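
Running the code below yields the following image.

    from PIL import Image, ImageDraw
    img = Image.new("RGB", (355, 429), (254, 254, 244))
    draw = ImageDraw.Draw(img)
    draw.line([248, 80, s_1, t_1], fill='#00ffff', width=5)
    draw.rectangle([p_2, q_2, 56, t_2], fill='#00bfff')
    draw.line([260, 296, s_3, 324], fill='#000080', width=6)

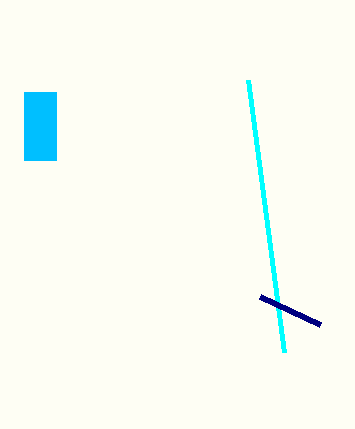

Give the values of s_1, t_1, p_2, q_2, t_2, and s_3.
s_1 = 284
t_1 = 352
p_2 = 24
q_2 = 92
t_2 = 160
s_3 = 320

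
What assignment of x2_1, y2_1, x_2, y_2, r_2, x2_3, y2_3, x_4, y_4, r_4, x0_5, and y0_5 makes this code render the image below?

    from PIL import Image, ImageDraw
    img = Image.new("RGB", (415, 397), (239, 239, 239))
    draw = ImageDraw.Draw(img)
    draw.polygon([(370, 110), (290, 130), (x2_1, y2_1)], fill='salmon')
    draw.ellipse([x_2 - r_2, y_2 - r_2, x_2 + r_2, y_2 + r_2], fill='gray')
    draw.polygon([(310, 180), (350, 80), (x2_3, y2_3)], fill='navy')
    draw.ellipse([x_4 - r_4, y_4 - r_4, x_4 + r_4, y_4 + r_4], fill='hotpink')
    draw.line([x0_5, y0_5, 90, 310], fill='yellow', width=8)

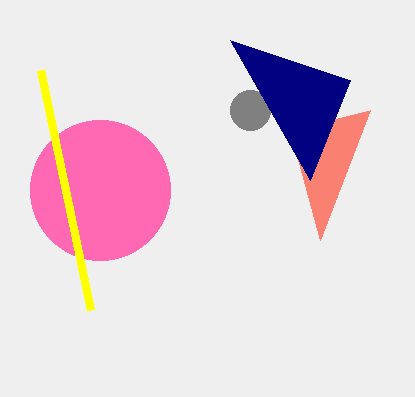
x2_1 = 320; y2_1 = 240; x_2 = 250; y_2 = 110; r_2 = 20; x2_3 = 230; y2_3 = 40; x_4 = 100; y_4 = 190; r_4 = 70; x0_5 = 40; y0_5 = 70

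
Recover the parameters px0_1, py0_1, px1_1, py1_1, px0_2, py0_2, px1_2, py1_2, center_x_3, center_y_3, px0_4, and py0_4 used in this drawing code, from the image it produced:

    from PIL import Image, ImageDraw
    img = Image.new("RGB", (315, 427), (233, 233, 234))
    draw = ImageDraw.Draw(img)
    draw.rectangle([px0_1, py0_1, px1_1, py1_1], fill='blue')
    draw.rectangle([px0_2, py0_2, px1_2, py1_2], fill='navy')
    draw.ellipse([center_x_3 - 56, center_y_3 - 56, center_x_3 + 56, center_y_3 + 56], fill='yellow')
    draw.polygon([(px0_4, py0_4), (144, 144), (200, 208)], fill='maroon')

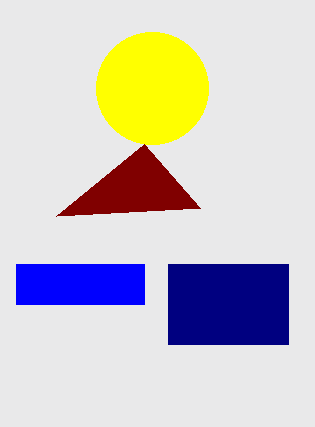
px0_1 = 16
py0_1 = 264
px1_1 = 144
py1_1 = 304
px0_2 = 168
py0_2 = 264
px1_2 = 288
py1_2 = 344
center_x_3 = 152
center_y_3 = 88
px0_4 = 56
py0_4 = 216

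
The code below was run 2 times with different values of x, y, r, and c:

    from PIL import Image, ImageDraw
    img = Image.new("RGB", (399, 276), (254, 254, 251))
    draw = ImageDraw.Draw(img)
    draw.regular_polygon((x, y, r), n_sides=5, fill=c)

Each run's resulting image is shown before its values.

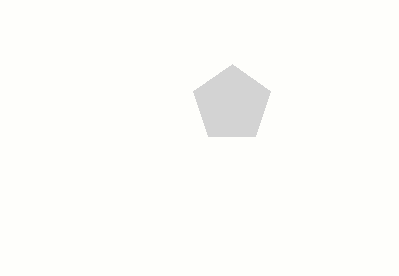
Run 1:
x = 232; y = 104; r = 40; c = 'lightgray'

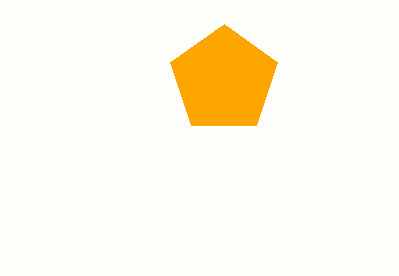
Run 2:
x = 224, y = 80, r = 56, c = 'orange'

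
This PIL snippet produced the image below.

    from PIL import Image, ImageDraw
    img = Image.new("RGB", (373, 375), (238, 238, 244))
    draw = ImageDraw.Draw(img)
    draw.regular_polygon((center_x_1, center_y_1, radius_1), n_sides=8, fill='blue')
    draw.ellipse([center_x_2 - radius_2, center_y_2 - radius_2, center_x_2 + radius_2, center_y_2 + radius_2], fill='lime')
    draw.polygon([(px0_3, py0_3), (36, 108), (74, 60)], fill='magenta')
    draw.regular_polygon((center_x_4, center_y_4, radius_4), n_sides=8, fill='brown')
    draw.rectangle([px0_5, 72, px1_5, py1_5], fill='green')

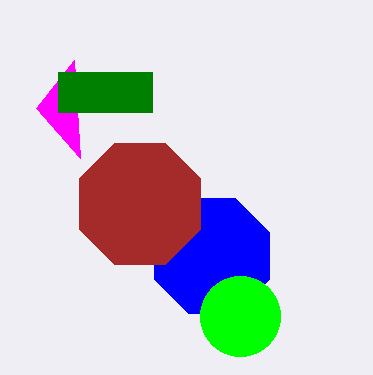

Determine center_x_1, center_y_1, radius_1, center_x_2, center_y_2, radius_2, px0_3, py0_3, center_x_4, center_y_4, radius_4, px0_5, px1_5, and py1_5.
center_x_1 = 212, center_y_1 = 256, radius_1 = 62, center_x_2 = 240, center_y_2 = 316, radius_2 = 40, px0_3 = 80, py0_3 = 158, center_x_4 = 140, center_y_4 = 204, radius_4 = 66, px0_5 = 58, px1_5 = 152, py1_5 = 112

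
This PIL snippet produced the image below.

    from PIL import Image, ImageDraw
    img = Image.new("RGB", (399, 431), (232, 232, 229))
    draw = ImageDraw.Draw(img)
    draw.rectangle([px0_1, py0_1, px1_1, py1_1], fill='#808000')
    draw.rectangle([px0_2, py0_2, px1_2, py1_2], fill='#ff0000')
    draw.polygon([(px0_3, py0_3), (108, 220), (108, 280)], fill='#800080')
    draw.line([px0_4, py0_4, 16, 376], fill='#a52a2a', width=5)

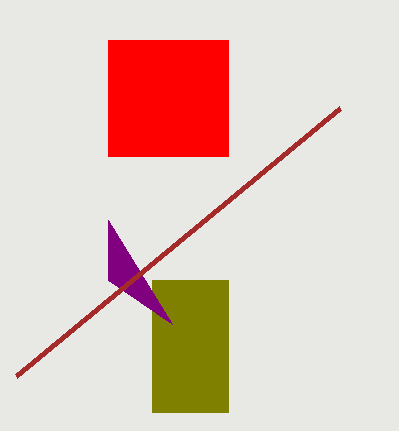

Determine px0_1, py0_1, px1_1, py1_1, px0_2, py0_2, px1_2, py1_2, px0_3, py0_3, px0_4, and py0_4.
px0_1 = 152
py0_1 = 280
px1_1 = 228
py1_1 = 412
px0_2 = 108
py0_2 = 40
px1_2 = 228
py1_2 = 156
px0_3 = 172
py0_3 = 324
px0_4 = 340
py0_4 = 108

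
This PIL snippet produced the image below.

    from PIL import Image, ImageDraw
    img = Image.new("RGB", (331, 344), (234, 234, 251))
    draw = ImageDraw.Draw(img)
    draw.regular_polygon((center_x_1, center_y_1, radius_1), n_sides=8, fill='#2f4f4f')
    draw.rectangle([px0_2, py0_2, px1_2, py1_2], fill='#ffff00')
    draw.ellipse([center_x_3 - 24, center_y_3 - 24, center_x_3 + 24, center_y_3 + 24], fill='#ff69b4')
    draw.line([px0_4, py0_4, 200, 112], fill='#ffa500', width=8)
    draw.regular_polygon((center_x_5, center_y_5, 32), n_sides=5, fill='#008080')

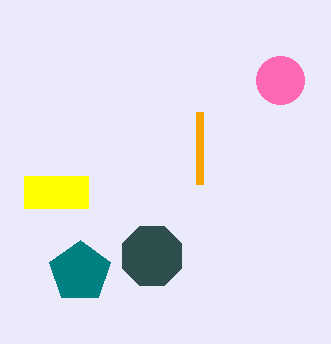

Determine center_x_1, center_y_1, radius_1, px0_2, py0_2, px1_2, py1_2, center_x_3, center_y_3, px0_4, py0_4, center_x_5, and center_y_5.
center_x_1 = 152, center_y_1 = 256, radius_1 = 32, px0_2 = 24, py0_2 = 176, px1_2 = 88, py1_2 = 208, center_x_3 = 280, center_y_3 = 80, px0_4 = 200, py0_4 = 184, center_x_5 = 80, center_y_5 = 272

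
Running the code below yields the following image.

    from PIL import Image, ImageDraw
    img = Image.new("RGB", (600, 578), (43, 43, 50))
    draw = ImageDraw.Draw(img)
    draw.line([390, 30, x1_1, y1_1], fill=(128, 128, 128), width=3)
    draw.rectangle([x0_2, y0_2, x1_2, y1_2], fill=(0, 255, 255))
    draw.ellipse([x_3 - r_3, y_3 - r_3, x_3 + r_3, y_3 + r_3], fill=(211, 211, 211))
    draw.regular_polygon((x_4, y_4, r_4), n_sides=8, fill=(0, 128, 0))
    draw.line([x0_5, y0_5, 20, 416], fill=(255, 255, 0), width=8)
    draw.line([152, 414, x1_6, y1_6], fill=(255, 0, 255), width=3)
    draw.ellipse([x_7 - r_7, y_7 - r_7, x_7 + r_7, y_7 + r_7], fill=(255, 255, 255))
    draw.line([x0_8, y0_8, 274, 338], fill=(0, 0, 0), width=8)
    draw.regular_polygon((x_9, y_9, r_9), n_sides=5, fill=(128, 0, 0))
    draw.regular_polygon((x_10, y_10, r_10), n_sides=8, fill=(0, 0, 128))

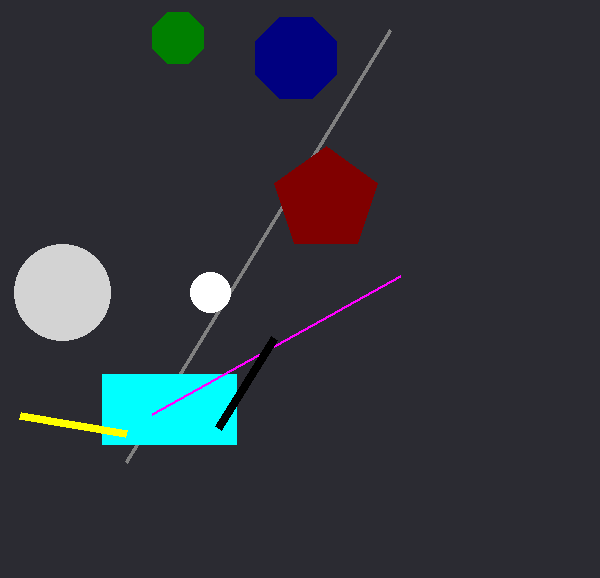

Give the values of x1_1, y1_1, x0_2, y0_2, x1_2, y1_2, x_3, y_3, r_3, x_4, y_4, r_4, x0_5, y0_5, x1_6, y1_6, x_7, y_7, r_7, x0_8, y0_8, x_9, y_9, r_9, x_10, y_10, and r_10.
x1_1 = 126; y1_1 = 462; x0_2 = 102; y0_2 = 374; x1_2 = 236; y1_2 = 444; x_3 = 62; y_3 = 292; r_3 = 48; x_4 = 178; y_4 = 38; r_4 = 28; x0_5 = 126; y0_5 = 434; x1_6 = 400; y1_6 = 276; x_7 = 210; y_7 = 292; r_7 = 20; x0_8 = 218; y0_8 = 428; x_9 = 326; y_9 = 200; r_9 = 54; x_10 = 296; y_10 = 58; r_10 = 44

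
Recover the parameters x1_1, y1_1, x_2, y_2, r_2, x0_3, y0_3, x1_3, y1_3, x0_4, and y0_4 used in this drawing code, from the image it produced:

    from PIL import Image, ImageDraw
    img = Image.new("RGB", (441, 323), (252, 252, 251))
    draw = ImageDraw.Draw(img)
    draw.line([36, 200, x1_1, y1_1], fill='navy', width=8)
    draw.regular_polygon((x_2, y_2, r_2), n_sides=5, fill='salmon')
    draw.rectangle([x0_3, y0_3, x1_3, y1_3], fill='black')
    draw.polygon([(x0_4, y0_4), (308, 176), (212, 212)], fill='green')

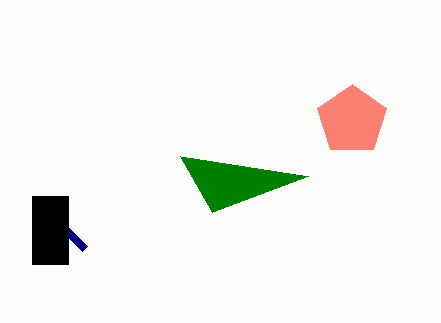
x1_1 = 84, y1_1 = 248, x_2 = 352, y_2 = 120, r_2 = 36, x0_3 = 32, y0_3 = 196, x1_3 = 68, y1_3 = 264, x0_4 = 180, y0_4 = 156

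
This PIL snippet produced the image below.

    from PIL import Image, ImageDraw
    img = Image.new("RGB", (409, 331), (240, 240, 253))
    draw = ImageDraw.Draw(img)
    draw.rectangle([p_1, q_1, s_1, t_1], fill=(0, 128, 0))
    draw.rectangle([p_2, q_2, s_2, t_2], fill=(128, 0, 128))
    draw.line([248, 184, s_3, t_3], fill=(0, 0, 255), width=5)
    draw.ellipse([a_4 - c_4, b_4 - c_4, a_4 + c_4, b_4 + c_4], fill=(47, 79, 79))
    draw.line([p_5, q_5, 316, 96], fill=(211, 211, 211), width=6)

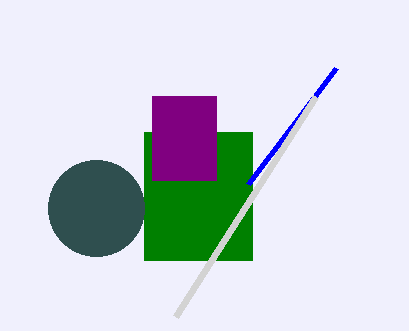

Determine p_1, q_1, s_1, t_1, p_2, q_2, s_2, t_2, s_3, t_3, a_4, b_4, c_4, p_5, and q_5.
p_1 = 144
q_1 = 132
s_1 = 252
t_1 = 260
p_2 = 152
q_2 = 96
s_2 = 216
t_2 = 180
s_3 = 336
t_3 = 68
a_4 = 96
b_4 = 208
c_4 = 48
p_5 = 176
q_5 = 316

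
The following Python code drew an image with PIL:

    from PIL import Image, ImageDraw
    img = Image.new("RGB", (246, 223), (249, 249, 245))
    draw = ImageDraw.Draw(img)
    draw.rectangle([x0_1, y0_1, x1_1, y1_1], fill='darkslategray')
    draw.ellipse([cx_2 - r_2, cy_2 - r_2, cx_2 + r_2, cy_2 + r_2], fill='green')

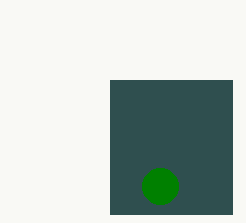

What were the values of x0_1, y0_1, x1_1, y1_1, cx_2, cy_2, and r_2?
x0_1 = 110
y0_1 = 80
x1_1 = 232
y1_1 = 214
cx_2 = 160
cy_2 = 186
r_2 = 18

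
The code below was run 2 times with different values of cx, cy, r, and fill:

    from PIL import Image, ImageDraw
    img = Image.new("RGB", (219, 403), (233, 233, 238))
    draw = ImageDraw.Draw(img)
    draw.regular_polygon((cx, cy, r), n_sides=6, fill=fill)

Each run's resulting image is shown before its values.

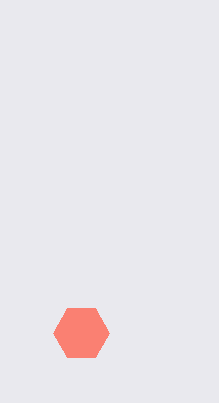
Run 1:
cx = 81, cy = 333, r = 28, fill = 'salmon'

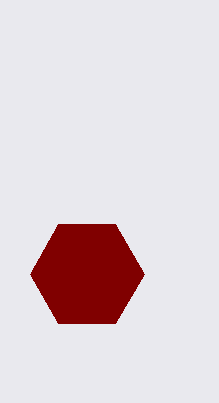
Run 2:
cx = 87; cy = 274; r = 57; fill = 'maroon'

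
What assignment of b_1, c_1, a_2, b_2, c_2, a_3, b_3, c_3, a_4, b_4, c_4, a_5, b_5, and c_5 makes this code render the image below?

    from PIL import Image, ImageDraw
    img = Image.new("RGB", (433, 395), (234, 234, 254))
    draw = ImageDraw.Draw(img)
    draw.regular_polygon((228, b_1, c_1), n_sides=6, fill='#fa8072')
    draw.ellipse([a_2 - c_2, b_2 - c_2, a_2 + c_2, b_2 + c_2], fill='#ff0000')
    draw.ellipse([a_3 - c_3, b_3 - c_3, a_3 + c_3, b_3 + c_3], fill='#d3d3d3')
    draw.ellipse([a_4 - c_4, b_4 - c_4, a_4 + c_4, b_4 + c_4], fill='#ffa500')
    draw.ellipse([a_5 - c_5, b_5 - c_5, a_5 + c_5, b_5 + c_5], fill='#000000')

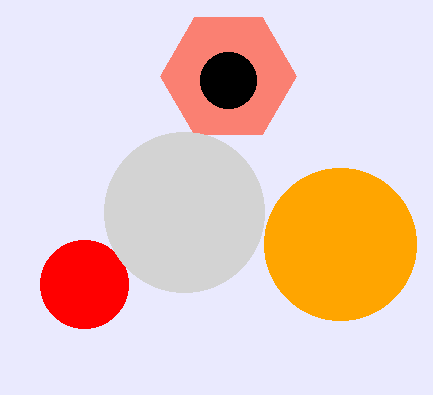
b_1 = 76; c_1 = 68; a_2 = 84; b_2 = 284; c_2 = 44; a_3 = 184; b_3 = 212; c_3 = 80; a_4 = 340; b_4 = 244; c_4 = 76; a_5 = 228; b_5 = 80; c_5 = 28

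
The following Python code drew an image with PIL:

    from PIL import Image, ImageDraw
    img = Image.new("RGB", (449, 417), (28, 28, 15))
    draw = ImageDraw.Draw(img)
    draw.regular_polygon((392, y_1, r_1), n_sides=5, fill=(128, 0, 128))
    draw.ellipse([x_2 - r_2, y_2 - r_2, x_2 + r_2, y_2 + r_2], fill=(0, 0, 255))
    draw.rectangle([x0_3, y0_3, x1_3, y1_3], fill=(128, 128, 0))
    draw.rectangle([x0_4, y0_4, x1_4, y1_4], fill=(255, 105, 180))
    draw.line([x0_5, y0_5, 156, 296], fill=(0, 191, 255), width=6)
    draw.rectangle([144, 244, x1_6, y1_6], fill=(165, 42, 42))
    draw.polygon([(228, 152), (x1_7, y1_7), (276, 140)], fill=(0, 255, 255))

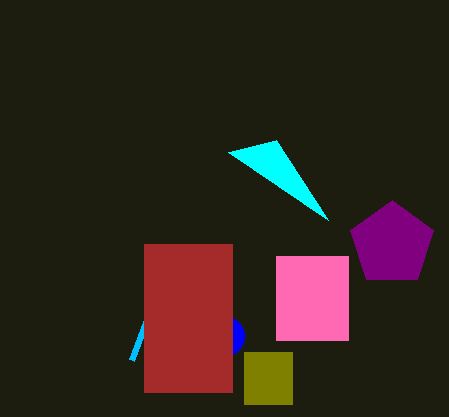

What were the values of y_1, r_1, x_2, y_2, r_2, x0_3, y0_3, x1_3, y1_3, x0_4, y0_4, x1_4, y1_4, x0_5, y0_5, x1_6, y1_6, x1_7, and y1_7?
y_1 = 244
r_1 = 44
x_2 = 224
y_2 = 336
r_2 = 20
x0_3 = 244
y0_3 = 352
x1_3 = 292
y1_3 = 404
x0_4 = 276
y0_4 = 256
x1_4 = 348
y1_4 = 340
x0_5 = 132
y0_5 = 360
x1_6 = 232
y1_6 = 392
x1_7 = 328
y1_7 = 220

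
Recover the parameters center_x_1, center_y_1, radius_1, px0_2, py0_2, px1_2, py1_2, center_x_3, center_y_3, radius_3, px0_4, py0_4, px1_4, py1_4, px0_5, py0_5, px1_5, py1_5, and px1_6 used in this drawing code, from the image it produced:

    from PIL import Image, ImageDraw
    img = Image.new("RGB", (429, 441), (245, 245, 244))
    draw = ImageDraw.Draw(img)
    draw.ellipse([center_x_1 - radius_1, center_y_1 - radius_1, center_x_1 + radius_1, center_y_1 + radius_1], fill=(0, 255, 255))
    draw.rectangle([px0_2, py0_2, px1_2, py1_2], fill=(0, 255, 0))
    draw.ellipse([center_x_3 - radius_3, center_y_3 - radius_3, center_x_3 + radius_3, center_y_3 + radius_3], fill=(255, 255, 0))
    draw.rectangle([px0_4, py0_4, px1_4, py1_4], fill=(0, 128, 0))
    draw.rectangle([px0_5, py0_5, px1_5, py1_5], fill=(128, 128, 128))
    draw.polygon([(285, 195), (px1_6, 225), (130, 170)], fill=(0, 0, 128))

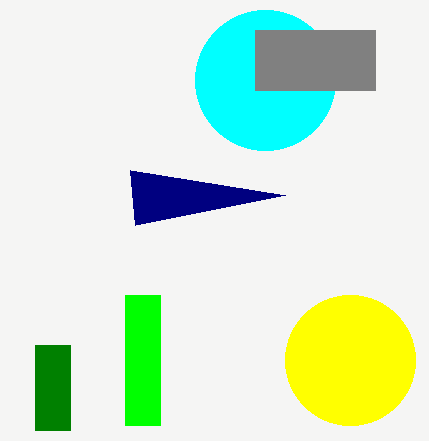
center_x_1 = 265
center_y_1 = 80
radius_1 = 70
px0_2 = 125
py0_2 = 295
px1_2 = 160
py1_2 = 425
center_x_3 = 350
center_y_3 = 360
radius_3 = 65
px0_4 = 35
py0_4 = 345
px1_4 = 70
py1_4 = 430
px0_5 = 255
py0_5 = 30
px1_5 = 375
py1_5 = 90
px1_6 = 135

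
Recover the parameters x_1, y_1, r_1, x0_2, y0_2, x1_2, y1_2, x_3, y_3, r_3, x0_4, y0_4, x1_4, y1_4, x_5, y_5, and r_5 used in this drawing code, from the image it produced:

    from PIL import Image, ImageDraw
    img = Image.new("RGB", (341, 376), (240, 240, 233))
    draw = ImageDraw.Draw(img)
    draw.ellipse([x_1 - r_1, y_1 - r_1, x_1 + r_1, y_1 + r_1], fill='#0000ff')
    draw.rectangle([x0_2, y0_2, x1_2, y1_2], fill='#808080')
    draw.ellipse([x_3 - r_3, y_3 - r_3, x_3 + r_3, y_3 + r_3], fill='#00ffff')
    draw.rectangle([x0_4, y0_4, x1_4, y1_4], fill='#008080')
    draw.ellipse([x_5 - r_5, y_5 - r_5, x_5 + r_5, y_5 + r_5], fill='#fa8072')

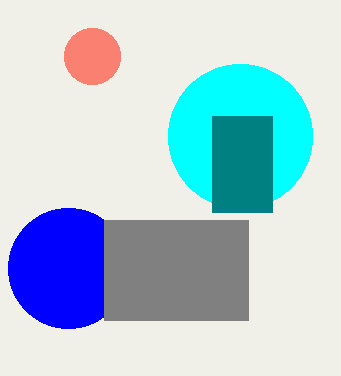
x_1 = 68, y_1 = 268, r_1 = 60, x0_2 = 104, y0_2 = 220, x1_2 = 248, y1_2 = 320, x_3 = 240, y_3 = 136, r_3 = 72, x0_4 = 212, y0_4 = 116, x1_4 = 272, y1_4 = 212, x_5 = 92, y_5 = 56, r_5 = 28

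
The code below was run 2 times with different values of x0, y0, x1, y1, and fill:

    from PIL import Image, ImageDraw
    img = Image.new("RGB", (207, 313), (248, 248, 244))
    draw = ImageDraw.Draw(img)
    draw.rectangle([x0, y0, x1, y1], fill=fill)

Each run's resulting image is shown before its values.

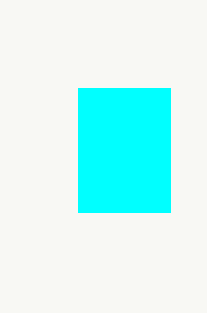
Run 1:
x0 = 78
y0 = 88
x1 = 170
y1 = 212
fill = 'cyan'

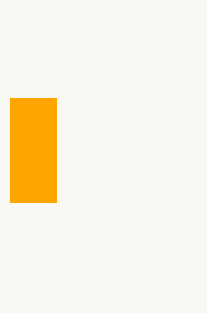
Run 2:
x0 = 10
y0 = 98
x1 = 56
y1 = 202
fill = 'orange'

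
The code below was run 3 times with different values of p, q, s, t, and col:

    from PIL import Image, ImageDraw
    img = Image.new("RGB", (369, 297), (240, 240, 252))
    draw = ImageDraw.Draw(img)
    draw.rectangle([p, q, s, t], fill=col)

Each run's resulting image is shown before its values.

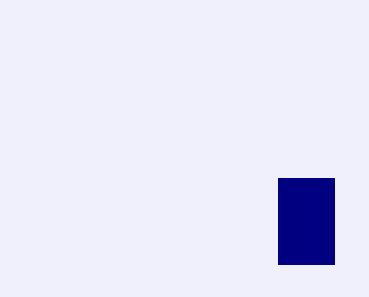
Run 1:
p = 278; q = 178; s = 334; t = 264; col = 'navy'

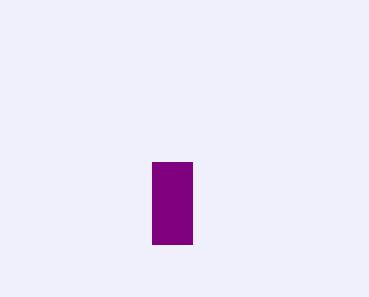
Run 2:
p = 152
q = 162
s = 192
t = 244
col = 'purple'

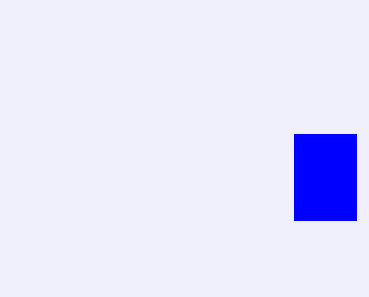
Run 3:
p = 294; q = 134; s = 356; t = 220; col = 'blue'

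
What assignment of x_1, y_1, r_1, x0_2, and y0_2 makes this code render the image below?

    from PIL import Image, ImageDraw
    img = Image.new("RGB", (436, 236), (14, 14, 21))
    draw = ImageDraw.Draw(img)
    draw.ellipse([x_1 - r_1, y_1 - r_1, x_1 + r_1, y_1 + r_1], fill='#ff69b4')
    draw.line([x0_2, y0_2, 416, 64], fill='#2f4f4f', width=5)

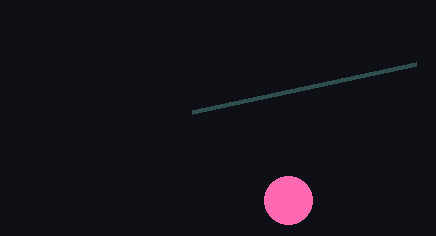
x_1 = 288, y_1 = 200, r_1 = 24, x0_2 = 192, y0_2 = 112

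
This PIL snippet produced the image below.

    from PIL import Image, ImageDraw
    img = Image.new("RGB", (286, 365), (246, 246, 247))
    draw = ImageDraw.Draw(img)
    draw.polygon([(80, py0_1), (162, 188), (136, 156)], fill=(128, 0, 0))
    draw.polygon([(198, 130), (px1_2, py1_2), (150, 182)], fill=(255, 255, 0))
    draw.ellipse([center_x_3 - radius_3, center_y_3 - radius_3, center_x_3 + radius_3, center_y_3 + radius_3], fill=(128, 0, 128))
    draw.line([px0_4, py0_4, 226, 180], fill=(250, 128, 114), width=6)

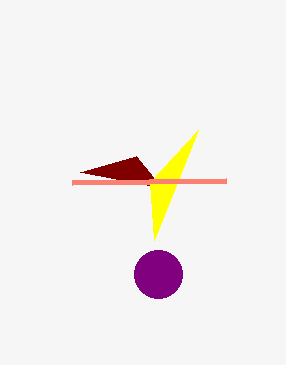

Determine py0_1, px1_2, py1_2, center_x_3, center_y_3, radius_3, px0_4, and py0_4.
py0_1 = 172, px1_2 = 154, py1_2 = 240, center_x_3 = 158, center_y_3 = 274, radius_3 = 24, px0_4 = 72, py0_4 = 182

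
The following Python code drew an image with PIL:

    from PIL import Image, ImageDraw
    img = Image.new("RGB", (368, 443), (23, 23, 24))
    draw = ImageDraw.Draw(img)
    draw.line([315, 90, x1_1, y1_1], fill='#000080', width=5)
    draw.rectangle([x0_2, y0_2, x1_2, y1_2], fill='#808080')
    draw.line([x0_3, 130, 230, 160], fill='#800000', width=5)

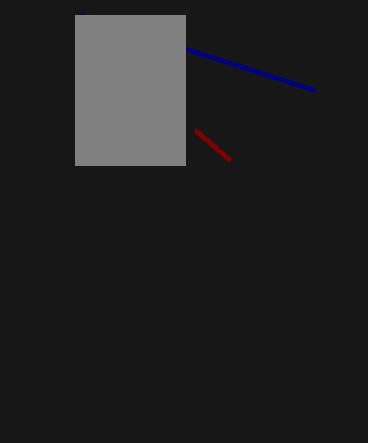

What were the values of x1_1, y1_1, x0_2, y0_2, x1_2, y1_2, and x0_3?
x1_1 = 80
y1_1 = 15
x0_2 = 75
y0_2 = 15
x1_2 = 185
y1_2 = 165
x0_3 = 195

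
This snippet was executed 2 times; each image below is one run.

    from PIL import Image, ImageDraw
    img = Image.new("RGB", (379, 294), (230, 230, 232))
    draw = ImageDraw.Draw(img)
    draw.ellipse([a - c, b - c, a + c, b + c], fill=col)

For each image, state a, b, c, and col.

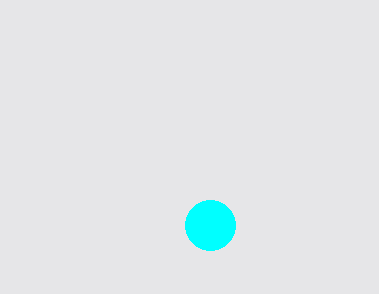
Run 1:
a = 210, b = 225, c = 25, col = 'cyan'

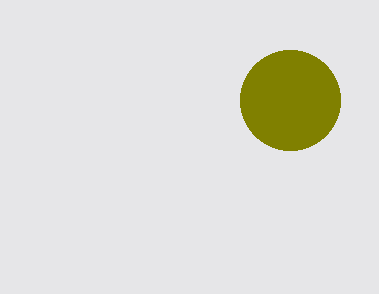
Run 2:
a = 290, b = 100, c = 50, col = 'olive'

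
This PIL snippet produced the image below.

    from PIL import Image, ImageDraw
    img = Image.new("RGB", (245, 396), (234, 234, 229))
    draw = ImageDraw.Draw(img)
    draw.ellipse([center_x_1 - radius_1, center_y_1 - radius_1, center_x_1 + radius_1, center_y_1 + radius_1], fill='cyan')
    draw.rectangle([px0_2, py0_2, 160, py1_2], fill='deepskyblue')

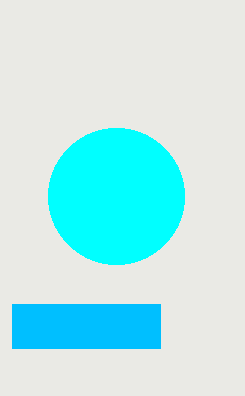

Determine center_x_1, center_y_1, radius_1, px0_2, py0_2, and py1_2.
center_x_1 = 116; center_y_1 = 196; radius_1 = 68; px0_2 = 12; py0_2 = 304; py1_2 = 348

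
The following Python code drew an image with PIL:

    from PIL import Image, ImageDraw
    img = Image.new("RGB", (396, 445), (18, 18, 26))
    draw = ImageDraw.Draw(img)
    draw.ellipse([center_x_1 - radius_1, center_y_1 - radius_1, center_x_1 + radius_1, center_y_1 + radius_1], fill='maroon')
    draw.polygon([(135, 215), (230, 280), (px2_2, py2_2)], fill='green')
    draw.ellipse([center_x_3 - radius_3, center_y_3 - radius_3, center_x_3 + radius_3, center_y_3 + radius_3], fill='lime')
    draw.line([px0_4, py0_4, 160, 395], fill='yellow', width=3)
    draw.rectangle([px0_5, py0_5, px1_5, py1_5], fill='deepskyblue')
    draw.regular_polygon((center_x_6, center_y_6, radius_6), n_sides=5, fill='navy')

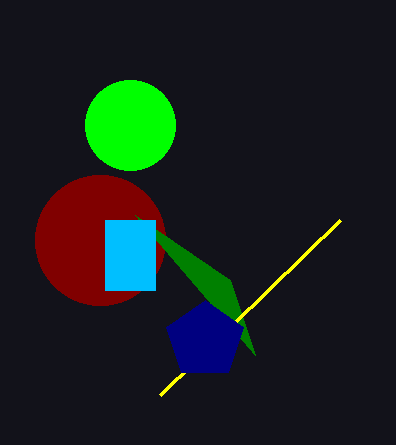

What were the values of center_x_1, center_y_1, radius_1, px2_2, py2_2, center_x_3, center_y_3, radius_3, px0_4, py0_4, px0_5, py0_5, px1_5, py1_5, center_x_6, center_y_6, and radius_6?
center_x_1 = 100; center_y_1 = 240; radius_1 = 65; px2_2 = 255; py2_2 = 355; center_x_3 = 130; center_y_3 = 125; radius_3 = 45; px0_4 = 340; py0_4 = 220; px0_5 = 105; py0_5 = 220; px1_5 = 155; py1_5 = 290; center_x_6 = 205; center_y_6 = 340; radius_6 = 40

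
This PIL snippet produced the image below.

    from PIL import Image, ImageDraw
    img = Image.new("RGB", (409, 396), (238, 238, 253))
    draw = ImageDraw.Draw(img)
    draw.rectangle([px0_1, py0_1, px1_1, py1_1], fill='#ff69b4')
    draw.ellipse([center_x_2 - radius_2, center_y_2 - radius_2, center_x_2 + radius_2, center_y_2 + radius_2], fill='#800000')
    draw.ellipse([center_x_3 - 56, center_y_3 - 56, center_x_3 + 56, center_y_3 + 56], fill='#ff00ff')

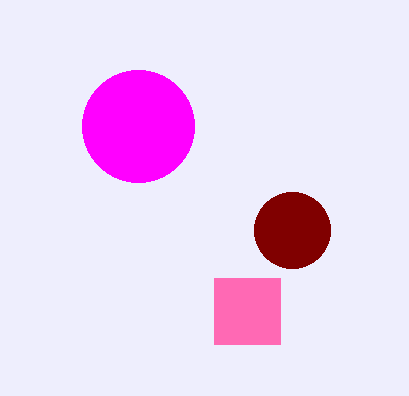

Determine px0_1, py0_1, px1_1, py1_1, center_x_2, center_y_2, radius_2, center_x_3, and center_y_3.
px0_1 = 214
py0_1 = 278
px1_1 = 280
py1_1 = 344
center_x_2 = 292
center_y_2 = 230
radius_2 = 38
center_x_3 = 138
center_y_3 = 126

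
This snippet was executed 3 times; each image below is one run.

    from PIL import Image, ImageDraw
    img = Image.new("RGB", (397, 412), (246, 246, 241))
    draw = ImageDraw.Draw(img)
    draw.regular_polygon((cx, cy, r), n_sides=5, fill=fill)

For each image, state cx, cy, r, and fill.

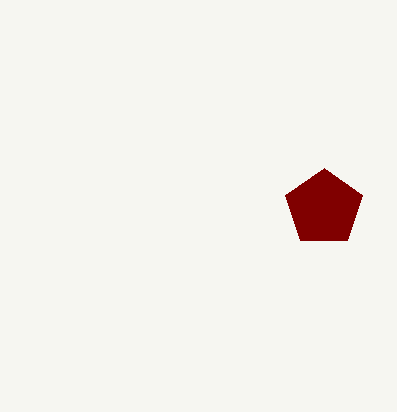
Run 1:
cx = 324, cy = 208, r = 40, fill = 'maroon'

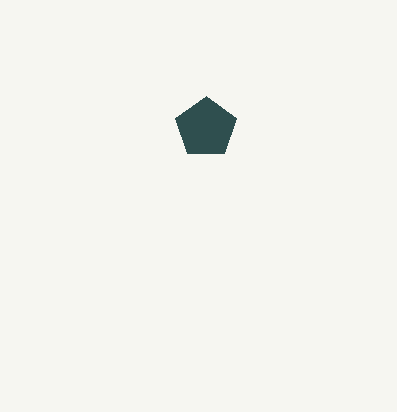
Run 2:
cx = 206
cy = 128
r = 32
fill = 'darkslategray'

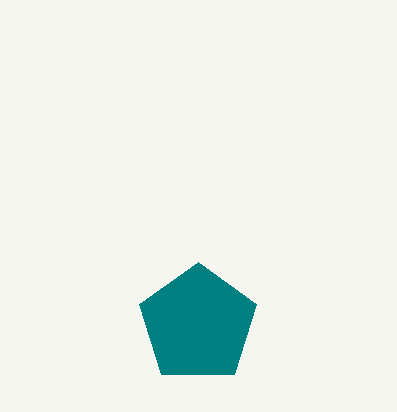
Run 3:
cx = 198; cy = 324; r = 62; fill = 'teal'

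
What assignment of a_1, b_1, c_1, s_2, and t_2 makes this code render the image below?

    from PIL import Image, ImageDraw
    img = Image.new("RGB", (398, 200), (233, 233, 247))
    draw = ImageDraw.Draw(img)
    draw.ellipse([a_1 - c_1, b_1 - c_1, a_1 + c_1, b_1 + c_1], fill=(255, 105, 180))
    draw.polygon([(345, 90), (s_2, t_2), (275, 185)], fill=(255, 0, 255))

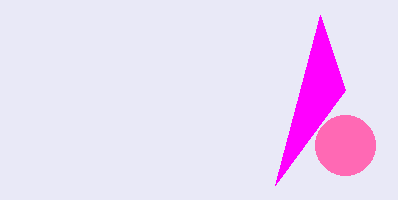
a_1 = 345; b_1 = 145; c_1 = 30; s_2 = 320; t_2 = 15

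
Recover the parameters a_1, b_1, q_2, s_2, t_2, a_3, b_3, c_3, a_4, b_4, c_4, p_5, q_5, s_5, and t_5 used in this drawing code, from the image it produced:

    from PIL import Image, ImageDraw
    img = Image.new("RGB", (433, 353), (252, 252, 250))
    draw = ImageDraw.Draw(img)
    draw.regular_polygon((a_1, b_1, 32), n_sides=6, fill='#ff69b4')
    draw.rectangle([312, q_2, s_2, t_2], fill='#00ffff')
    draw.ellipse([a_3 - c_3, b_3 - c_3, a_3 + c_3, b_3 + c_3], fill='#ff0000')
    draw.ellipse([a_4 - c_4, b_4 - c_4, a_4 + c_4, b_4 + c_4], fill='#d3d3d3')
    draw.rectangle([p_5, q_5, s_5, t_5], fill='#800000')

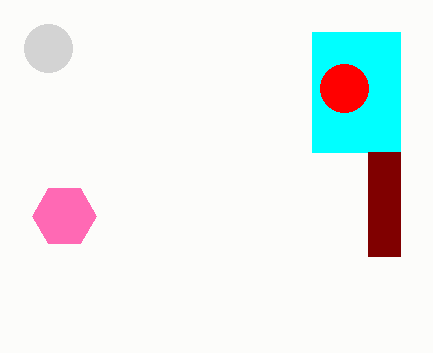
a_1 = 64
b_1 = 216
q_2 = 32
s_2 = 400
t_2 = 152
a_3 = 344
b_3 = 88
c_3 = 24
a_4 = 48
b_4 = 48
c_4 = 24
p_5 = 368
q_5 = 152
s_5 = 400
t_5 = 256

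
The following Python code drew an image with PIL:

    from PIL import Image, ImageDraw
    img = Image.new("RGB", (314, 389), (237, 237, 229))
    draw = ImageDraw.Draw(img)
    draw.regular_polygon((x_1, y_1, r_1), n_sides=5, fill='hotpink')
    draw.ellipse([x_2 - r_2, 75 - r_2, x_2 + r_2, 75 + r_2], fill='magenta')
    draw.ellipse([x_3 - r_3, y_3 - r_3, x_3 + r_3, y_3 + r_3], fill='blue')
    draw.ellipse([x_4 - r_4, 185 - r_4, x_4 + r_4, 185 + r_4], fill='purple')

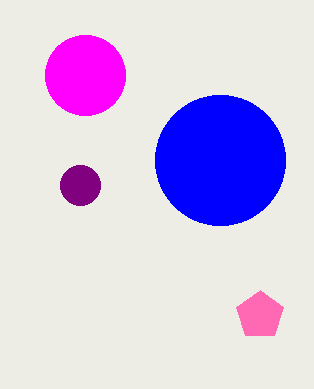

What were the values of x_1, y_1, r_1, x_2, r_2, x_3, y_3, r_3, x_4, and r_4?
x_1 = 260
y_1 = 315
r_1 = 25
x_2 = 85
r_2 = 40
x_3 = 220
y_3 = 160
r_3 = 65
x_4 = 80
r_4 = 20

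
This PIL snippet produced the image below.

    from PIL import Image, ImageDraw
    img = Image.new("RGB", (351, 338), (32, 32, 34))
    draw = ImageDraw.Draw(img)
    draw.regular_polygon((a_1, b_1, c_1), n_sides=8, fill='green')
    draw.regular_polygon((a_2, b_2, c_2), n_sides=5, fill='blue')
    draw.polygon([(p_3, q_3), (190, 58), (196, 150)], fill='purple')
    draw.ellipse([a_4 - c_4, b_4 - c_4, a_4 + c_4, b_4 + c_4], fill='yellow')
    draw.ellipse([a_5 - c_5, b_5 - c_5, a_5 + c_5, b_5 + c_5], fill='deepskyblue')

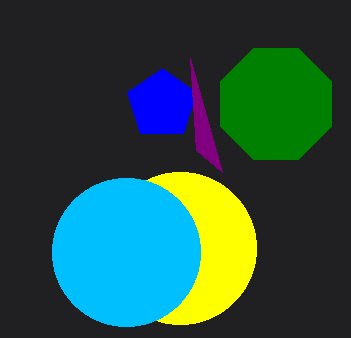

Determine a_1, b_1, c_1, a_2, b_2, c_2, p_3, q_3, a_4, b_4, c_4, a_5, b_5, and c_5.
a_1 = 276, b_1 = 104, c_1 = 60, a_2 = 162, b_2 = 104, c_2 = 36, p_3 = 222, q_3 = 172, a_4 = 180, b_4 = 248, c_4 = 76, a_5 = 126, b_5 = 252, c_5 = 74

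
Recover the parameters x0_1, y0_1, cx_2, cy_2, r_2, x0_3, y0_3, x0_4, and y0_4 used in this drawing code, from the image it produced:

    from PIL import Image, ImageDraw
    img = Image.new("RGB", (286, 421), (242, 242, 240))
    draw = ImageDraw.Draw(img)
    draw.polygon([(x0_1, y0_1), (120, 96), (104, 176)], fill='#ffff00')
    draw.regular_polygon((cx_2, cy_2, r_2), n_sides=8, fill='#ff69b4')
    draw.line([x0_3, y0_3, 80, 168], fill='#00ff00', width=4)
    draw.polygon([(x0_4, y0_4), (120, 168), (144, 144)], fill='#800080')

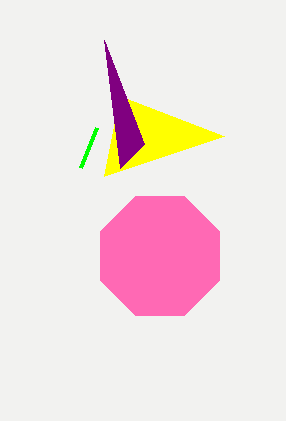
x0_1 = 224, y0_1 = 136, cx_2 = 160, cy_2 = 256, r_2 = 64, x0_3 = 96, y0_3 = 128, x0_4 = 104, y0_4 = 40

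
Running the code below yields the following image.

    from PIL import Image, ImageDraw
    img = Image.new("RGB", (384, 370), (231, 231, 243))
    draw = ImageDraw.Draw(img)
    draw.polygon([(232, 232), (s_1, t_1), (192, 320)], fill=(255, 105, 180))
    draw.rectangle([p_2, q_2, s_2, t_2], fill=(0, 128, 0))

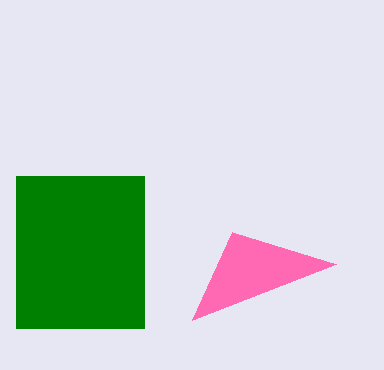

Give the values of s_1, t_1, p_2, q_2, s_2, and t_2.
s_1 = 336, t_1 = 264, p_2 = 16, q_2 = 176, s_2 = 144, t_2 = 328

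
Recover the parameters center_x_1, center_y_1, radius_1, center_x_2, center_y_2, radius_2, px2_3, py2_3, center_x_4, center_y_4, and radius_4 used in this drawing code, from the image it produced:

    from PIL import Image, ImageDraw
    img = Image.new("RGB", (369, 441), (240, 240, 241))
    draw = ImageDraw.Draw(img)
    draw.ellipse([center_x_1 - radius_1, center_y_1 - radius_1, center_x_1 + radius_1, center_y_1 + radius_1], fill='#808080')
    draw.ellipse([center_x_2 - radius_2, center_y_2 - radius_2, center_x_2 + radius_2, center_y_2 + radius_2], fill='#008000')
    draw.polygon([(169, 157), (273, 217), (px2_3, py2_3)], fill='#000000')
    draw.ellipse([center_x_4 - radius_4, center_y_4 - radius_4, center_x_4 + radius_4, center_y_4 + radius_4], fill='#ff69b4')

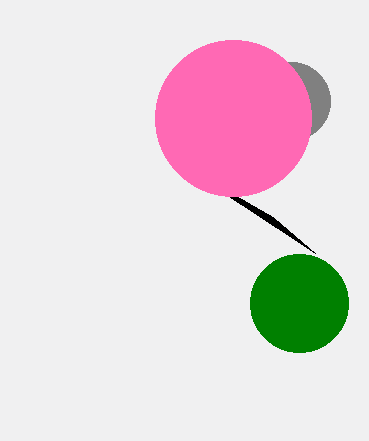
center_x_1 = 291
center_y_1 = 101
radius_1 = 39
center_x_2 = 299
center_y_2 = 303
radius_2 = 49
px2_3 = 315
py2_3 = 253
center_x_4 = 233
center_y_4 = 118
radius_4 = 78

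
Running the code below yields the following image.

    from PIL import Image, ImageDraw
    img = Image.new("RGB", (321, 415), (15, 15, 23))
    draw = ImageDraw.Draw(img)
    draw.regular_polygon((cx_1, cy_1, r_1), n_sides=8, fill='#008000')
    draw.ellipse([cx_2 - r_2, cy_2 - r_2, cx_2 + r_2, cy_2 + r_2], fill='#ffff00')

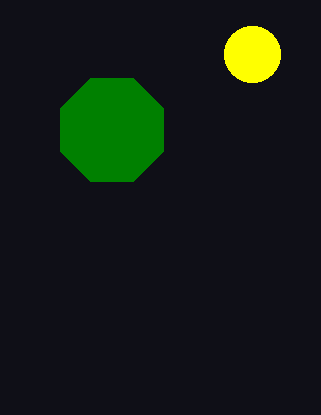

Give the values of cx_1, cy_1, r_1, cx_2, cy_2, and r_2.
cx_1 = 112
cy_1 = 130
r_1 = 56
cx_2 = 252
cy_2 = 54
r_2 = 28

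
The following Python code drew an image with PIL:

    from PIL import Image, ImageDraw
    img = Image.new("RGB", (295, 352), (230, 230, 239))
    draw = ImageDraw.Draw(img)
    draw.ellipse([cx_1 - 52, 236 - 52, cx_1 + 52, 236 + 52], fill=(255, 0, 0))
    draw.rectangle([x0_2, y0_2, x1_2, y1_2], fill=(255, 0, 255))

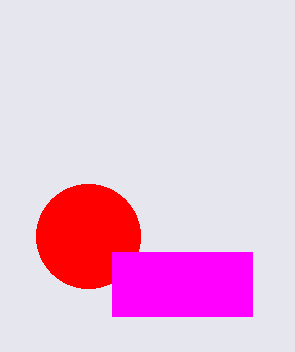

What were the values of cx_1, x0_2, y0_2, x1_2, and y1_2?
cx_1 = 88; x0_2 = 112; y0_2 = 252; x1_2 = 252; y1_2 = 316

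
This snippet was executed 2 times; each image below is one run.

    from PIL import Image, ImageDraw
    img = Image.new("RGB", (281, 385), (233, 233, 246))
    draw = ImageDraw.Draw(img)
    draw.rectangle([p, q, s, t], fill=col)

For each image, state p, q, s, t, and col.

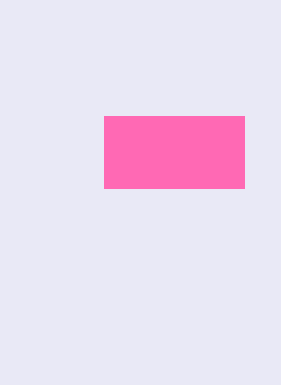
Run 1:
p = 104; q = 116; s = 244; t = 188; col = 'hotpink'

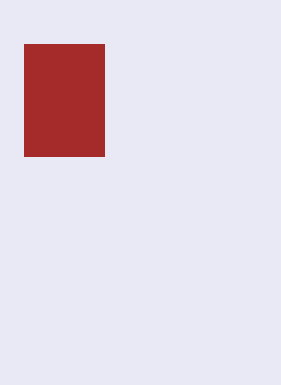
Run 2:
p = 24; q = 44; s = 104; t = 156; col = 'brown'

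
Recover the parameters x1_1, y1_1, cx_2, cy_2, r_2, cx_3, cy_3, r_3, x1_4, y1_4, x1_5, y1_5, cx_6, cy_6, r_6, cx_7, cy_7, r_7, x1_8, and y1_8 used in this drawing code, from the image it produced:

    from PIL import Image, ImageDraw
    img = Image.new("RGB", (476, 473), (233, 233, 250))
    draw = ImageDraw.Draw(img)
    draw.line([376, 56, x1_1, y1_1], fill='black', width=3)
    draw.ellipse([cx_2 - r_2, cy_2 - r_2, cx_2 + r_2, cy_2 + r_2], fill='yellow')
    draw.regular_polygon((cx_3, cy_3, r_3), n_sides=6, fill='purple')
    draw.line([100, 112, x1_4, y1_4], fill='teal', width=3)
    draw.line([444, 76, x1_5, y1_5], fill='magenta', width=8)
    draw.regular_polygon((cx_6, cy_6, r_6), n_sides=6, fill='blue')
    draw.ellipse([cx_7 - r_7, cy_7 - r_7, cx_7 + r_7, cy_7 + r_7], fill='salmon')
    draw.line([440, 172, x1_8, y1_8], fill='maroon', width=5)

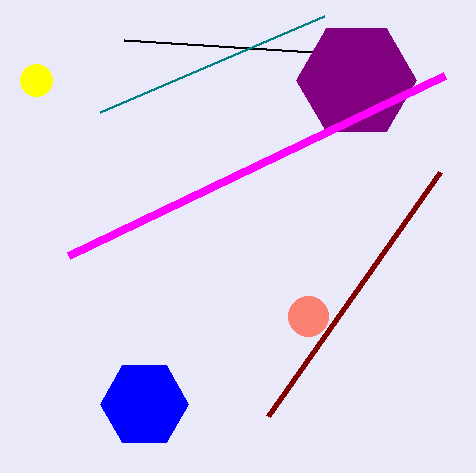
x1_1 = 124, y1_1 = 40, cx_2 = 36, cy_2 = 80, r_2 = 16, cx_3 = 356, cy_3 = 80, r_3 = 60, x1_4 = 324, y1_4 = 16, x1_5 = 68, y1_5 = 256, cx_6 = 144, cy_6 = 404, r_6 = 44, cx_7 = 308, cy_7 = 316, r_7 = 20, x1_8 = 268, y1_8 = 416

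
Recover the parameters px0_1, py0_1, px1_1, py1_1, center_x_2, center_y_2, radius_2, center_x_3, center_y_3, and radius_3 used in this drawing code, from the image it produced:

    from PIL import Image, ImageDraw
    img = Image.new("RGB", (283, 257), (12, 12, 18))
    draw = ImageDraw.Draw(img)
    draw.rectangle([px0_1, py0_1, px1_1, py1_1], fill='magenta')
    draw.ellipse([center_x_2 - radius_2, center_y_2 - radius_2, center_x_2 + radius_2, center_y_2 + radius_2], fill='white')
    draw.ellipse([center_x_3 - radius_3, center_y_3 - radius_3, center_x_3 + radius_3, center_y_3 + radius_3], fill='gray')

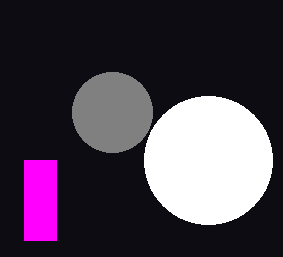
px0_1 = 24
py0_1 = 160
px1_1 = 56
py1_1 = 240
center_x_2 = 208
center_y_2 = 160
radius_2 = 64
center_x_3 = 112
center_y_3 = 112
radius_3 = 40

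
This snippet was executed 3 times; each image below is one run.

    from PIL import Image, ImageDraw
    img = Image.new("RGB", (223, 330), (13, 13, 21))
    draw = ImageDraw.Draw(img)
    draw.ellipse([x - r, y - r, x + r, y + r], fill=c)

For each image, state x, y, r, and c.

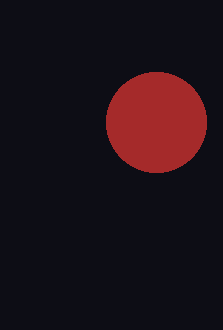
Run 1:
x = 156, y = 122, r = 50, c = 'brown'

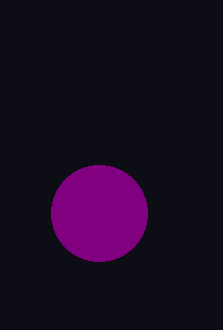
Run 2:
x = 99, y = 213, r = 48, c = 'purple'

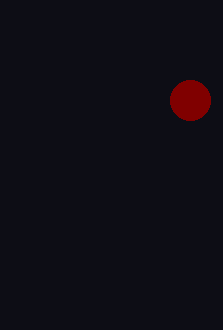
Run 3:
x = 190; y = 100; r = 20; c = 'maroon'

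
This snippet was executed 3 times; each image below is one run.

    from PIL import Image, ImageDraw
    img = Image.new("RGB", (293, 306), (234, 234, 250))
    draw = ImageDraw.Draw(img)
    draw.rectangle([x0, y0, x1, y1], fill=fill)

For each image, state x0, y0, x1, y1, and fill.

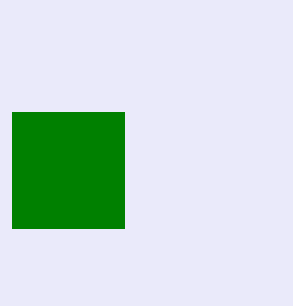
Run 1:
x0 = 12, y0 = 112, x1 = 124, y1 = 228, fill = 'green'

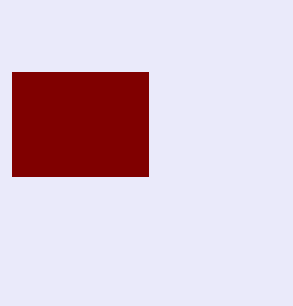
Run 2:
x0 = 12; y0 = 72; x1 = 148; y1 = 176; fill = 'maroon'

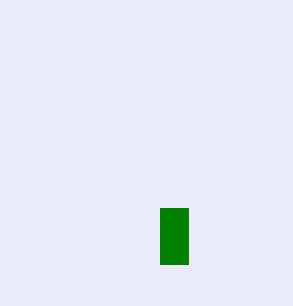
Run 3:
x0 = 160
y0 = 208
x1 = 188
y1 = 264
fill = 'green'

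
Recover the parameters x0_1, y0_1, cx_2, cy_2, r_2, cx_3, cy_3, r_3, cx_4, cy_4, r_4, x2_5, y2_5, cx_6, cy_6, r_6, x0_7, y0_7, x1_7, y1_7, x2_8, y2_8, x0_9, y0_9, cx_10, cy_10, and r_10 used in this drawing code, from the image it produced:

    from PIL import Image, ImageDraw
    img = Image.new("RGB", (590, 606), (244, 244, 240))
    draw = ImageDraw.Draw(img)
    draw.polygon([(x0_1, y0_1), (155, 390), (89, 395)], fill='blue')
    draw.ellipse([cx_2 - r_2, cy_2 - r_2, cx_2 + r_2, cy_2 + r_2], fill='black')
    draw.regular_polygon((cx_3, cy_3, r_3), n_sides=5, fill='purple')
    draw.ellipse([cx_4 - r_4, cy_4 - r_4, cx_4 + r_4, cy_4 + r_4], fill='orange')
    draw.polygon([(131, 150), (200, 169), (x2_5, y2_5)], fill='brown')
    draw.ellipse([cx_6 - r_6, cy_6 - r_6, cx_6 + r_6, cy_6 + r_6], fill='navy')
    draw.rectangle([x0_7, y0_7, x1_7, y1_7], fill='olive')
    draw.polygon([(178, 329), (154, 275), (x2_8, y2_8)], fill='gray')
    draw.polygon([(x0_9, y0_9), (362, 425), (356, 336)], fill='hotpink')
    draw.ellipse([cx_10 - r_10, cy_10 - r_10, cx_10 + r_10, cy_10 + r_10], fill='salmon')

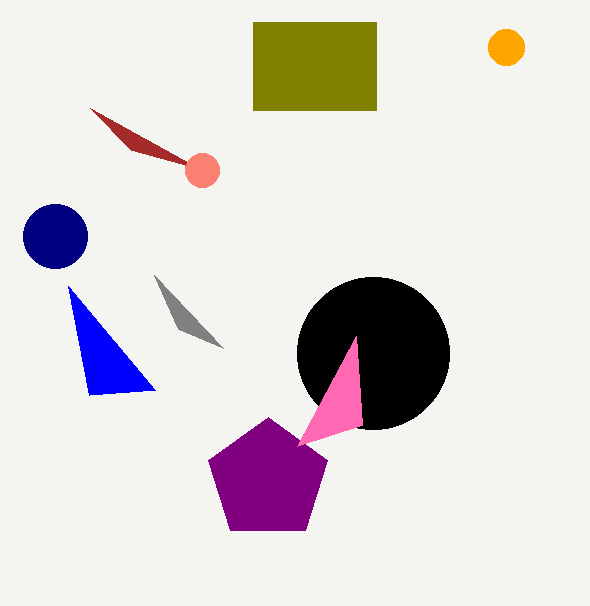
x0_1 = 68, y0_1 = 286, cx_2 = 373, cy_2 = 353, r_2 = 76, cx_3 = 268, cy_3 = 480, r_3 = 63, cx_4 = 506, cy_4 = 47, r_4 = 18, x2_5 = 90, y2_5 = 108, cx_6 = 55, cy_6 = 236, r_6 = 32, x0_7 = 253, y0_7 = 22, x1_7 = 376, y1_7 = 110, x2_8 = 223, y2_8 = 348, x0_9 = 297, y0_9 = 446, cx_10 = 202, cy_10 = 170, r_10 = 17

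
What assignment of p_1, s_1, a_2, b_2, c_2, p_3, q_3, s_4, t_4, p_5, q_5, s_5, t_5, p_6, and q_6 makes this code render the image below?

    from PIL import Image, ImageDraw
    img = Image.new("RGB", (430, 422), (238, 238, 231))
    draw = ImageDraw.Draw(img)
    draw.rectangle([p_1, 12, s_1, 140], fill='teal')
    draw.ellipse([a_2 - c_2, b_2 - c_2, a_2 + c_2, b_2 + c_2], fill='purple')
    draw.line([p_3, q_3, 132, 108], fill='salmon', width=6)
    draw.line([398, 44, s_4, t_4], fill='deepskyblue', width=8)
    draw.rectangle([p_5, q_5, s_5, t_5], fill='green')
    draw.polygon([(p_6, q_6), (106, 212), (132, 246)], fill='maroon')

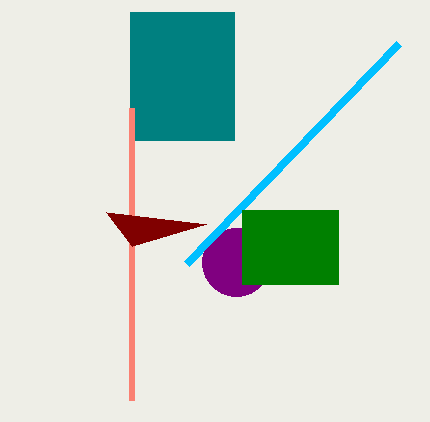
p_1 = 130
s_1 = 234
a_2 = 236
b_2 = 262
c_2 = 34
p_3 = 132
q_3 = 400
s_4 = 186
t_4 = 264
p_5 = 242
q_5 = 210
s_5 = 338
t_5 = 284
p_6 = 206
q_6 = 224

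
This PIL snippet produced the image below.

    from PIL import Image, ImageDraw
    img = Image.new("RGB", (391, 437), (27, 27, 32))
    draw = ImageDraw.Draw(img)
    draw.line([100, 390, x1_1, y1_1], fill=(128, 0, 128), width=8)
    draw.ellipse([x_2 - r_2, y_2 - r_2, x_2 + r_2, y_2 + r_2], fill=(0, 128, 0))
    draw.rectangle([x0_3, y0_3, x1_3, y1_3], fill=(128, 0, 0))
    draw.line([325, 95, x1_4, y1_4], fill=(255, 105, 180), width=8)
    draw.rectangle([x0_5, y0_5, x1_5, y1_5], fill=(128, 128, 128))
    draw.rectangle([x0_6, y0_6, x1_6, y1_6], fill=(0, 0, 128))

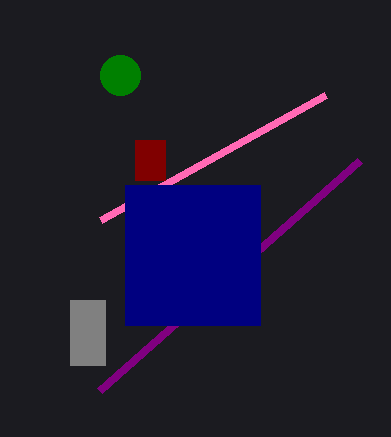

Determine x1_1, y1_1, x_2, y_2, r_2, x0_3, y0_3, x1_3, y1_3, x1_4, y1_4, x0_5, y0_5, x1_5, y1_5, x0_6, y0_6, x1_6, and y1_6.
x1_1 = 360; y1_1 = 160; x_2 = 120; y_2 = 75; r_2 = 20; x0_3 = 135; y0_3 = 140; x1_3 = 165; y1_3 = 180; x1_4 = 100; y1_4 = 220; x0_5 = 70; y0_5 = 300; x1_5 = 105; y1_5 = 365; x0_6 = 125; y0_6 = 185; x1_6 = 260; y1_6 = 325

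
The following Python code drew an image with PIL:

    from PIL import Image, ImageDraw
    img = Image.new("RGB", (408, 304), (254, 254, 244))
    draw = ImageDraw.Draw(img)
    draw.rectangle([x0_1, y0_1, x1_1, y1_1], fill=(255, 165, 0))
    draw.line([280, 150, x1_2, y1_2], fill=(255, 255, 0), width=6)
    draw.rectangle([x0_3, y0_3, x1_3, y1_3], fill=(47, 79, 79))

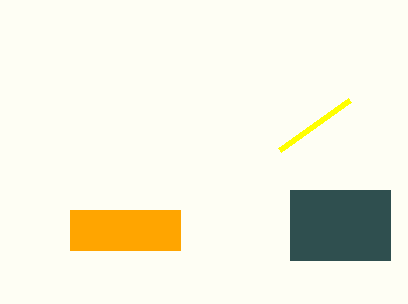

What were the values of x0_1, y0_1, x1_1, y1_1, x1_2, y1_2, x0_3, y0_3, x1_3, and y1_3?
x0_1 = 70
y0_1 = 210
x1_1 = 180
y1_1 = 250
x1_2 = 350
y1_2 = 100
x0_3 = 290
y0_3 = 190
x1_3 = 390
y1_3 = 260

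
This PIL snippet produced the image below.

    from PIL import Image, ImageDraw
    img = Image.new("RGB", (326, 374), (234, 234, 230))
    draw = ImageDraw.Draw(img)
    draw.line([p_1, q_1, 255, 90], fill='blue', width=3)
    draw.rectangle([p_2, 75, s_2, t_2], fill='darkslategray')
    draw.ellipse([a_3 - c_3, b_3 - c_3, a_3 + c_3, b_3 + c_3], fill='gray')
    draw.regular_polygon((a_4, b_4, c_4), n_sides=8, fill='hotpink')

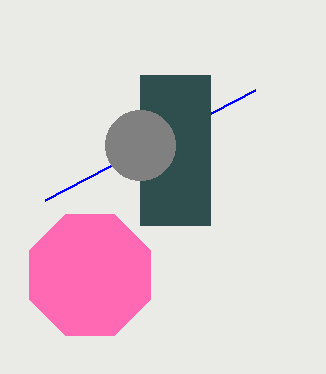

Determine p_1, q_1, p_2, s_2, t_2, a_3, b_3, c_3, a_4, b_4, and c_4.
p_1 = 45; q_1 = 200; p_2 = 140; s_2 = 210; t_2 = 225; a_3 = 140; b_3 = 145; c_3 = 35; a_4 = 90; b_4 = 275; c_4 = 65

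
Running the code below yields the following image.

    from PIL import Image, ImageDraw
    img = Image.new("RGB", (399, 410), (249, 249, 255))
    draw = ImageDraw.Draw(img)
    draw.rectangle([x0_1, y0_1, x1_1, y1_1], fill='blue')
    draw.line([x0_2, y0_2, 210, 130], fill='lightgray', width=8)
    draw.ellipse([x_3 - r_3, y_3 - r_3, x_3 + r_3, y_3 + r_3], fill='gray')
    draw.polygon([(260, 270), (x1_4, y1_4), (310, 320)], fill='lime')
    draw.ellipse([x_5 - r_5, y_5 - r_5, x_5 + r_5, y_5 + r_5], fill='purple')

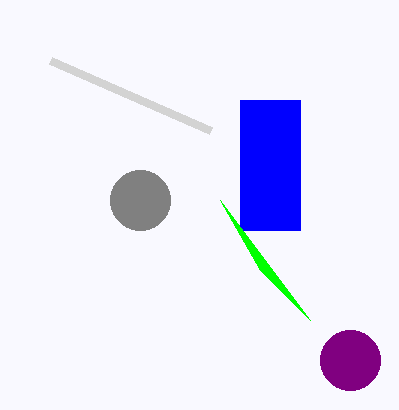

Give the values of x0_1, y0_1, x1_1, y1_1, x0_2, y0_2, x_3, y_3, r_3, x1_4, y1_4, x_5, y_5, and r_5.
x0_1 = 240; y0_1 = 100; x1_1 = 300; y1_1 = 230; x0_2 = 50; y0_2 = 60; x_3 = 140; y_3 = 200; r_3 = 30; x1_4 = 220; y1_4 = 200; x_5 = 350; y_5 = 360; r_5 = 30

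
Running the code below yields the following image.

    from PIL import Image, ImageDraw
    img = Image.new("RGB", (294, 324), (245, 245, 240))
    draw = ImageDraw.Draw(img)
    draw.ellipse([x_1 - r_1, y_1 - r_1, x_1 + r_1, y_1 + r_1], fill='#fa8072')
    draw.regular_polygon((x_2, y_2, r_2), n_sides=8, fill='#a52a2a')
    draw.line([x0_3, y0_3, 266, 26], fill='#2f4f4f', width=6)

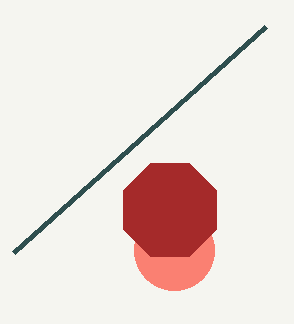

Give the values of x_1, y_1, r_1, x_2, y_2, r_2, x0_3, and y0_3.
x_1 = 174; y_1 = 250; r_1 = 40; x_2 = 170; y_2 = 210; r_2 = 50; x0_3 = 14; y0_3 = 252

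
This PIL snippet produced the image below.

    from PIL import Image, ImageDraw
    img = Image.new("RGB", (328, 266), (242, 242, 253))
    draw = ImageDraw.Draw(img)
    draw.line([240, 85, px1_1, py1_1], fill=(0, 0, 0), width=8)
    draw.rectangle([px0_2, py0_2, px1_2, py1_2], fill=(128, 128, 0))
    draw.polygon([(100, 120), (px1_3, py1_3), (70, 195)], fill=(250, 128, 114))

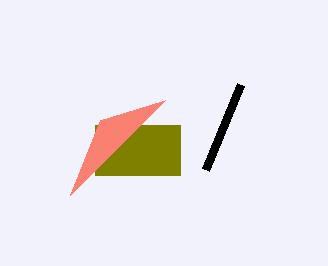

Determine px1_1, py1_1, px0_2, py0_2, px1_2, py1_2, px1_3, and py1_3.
px1_1 = 205
py1_1 = 170
px0_2 = 95
py0_2 = 125
px1_2 = 180
py1_2 = 175
px1_3 = 165
py1_3 = 100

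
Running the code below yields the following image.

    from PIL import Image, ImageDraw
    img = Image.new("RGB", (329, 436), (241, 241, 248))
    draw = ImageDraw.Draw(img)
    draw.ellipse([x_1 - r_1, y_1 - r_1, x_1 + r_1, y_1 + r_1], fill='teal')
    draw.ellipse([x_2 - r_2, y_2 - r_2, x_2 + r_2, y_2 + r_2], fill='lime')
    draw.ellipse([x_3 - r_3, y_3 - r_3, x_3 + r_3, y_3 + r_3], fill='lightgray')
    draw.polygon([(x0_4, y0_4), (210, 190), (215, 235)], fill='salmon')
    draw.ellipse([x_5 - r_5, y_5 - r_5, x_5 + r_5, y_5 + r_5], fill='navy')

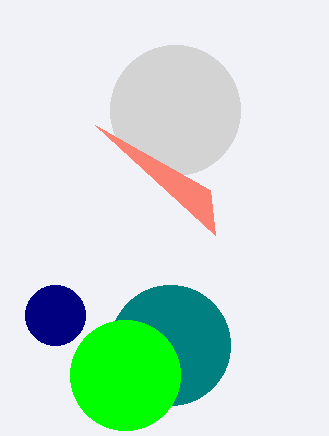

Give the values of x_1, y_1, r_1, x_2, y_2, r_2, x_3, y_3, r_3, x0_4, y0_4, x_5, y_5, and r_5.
x_1 = 170, y_1 = 345, r_1 = 60, x_2 = 125, y_2 = 375, r_2 = 55, x_3 = 175, y_3 = 110, r_3 = 65, x0_4 = 95, y0_4 = 125, x_5 = 55, y_5 = 315, r_5 = 30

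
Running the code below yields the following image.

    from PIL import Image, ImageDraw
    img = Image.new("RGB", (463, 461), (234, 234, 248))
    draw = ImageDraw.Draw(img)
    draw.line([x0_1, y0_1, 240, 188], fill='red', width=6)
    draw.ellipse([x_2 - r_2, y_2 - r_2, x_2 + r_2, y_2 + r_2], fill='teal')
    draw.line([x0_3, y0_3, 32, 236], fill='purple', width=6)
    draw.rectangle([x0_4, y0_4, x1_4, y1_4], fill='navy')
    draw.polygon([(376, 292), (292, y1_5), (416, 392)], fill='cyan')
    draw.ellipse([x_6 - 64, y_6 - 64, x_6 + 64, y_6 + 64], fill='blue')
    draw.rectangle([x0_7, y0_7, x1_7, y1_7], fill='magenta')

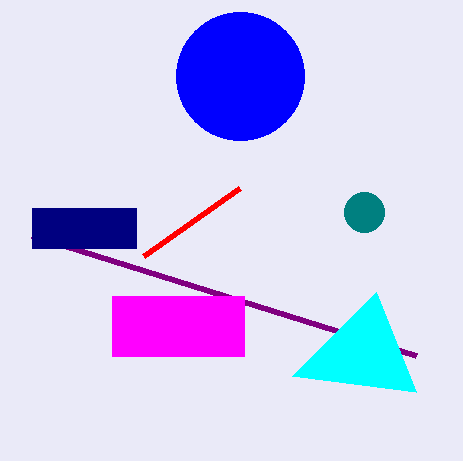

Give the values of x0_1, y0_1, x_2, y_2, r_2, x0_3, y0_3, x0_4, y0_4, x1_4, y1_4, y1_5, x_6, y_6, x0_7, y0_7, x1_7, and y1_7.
x0_1 = 144, y0_1 = 256, x_2 = 364, y_2 = 212, r_2 = 20, x0_3 = 416, y0_3 = 356, x0_4 = 32, y0_4 = 208, x1_4 = 136, y1_4 = 248, y1_5 = 376, x_6 = 240, y_6 = 76, x0_7 = 112, y0_7 = 296, x1_7 = 244, y1_7 = 356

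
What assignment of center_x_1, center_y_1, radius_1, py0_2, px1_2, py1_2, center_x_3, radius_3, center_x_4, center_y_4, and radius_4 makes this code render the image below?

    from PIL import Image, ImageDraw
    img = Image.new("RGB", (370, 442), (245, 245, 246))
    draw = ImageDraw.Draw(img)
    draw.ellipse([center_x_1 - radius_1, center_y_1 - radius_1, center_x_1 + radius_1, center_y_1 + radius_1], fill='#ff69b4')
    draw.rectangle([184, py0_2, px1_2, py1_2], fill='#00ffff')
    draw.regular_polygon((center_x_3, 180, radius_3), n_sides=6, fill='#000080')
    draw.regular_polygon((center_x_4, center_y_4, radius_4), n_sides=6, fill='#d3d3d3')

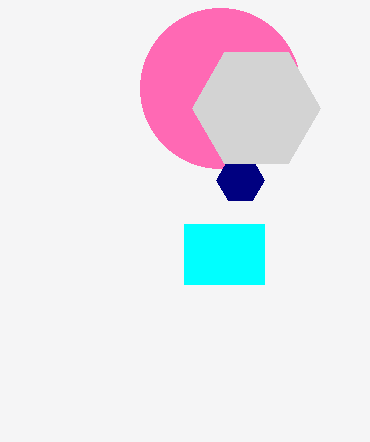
center_x_1 = 220; center_y_1 = 88; radius_1 = 80; py0_2 = 224; px1_2 = 264; py1_2 = 284; center_x_3 = 240; radius_3 = 24; center_x_4 = 256; center_y_4 = 108; radius_4 = 64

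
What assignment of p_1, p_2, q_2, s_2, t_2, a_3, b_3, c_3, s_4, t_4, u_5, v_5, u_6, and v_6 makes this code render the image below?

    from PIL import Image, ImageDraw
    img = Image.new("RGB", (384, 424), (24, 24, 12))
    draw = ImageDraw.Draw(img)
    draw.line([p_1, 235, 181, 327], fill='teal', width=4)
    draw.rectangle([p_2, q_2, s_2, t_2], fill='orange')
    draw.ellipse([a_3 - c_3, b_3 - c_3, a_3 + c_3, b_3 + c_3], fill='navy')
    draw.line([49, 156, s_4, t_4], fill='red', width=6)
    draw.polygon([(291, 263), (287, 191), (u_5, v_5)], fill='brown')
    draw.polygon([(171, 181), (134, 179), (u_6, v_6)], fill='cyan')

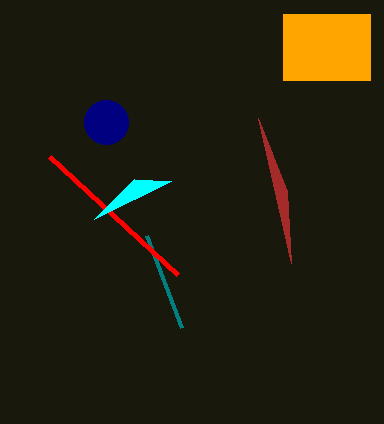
p_1 = 146; p_2 = 283; q_2 = 14; s_2 = 370; t_2 = 80; a_3 = 106; b_3 = 122; c_3 = 22; s_4 = 177; t_4 = 274; u_5 = 258; v_5 = 118; u_6 = 94; v_6 = 219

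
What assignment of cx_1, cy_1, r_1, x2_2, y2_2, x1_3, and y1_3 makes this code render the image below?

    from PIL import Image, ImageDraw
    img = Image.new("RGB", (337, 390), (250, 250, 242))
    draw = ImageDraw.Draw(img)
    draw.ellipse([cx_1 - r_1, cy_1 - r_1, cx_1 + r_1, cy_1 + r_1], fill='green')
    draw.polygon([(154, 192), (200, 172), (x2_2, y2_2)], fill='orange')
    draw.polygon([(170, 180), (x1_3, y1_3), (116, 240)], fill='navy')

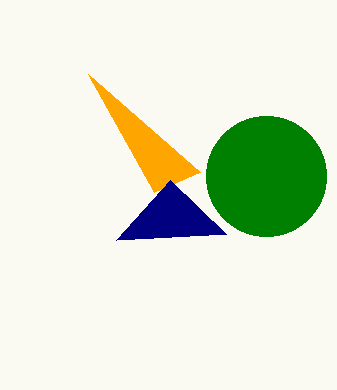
cx_1 = 266; cy_1 = 176; r_1 = 60; x2_2 = 88; y2_2 = 74; x1_3 = 226; y1_3 = 234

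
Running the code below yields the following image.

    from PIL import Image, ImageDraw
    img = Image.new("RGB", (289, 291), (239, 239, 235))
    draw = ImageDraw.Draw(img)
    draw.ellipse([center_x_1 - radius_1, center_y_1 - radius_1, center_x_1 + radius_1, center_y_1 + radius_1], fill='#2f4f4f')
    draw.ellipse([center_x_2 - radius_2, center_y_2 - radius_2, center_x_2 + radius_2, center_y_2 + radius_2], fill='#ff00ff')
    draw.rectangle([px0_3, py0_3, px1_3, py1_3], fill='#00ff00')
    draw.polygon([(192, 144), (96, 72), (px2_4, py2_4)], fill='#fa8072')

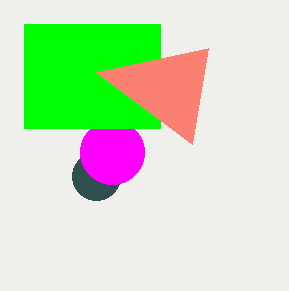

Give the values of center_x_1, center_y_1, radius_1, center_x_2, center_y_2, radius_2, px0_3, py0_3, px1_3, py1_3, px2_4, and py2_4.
center_x_1 = 96
center_y_1 = 176
radius_1 = 24
center_x_2 = 112
center_y_2 = 152
radius_2 = 32
px0_3 = 24
py0_3 = 24
px1_3 = 160
py1_3 = 128
px2_4 = 208
py2_4 = 48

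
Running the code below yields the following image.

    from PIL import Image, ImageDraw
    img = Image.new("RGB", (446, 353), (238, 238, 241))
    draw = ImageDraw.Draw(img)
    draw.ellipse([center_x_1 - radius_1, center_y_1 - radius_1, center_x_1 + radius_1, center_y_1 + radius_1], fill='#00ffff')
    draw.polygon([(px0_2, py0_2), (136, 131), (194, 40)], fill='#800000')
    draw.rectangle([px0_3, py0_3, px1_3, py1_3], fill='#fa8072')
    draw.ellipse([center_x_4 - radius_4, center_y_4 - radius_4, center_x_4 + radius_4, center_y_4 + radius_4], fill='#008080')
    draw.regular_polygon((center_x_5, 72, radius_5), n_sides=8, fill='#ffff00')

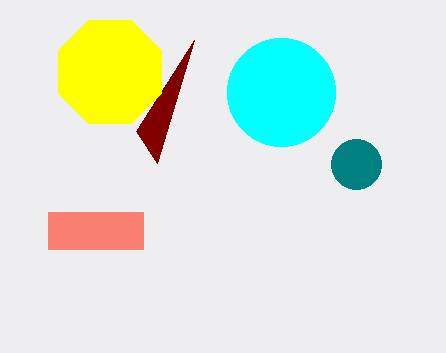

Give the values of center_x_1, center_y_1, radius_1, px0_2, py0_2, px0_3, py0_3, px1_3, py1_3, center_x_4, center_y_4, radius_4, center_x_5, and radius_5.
center_x_1 = 281
center_y_1 = 92
radius_1 = 54
px0_2 = 157
py0_2 = 163
px0_3 = 48
py0_3 = 212
px1_3 = 143
py1_3 = 249
center_x_4 = 356
center_y_4 = 164
radius_4 = 25
center_x_5 = 110
radius_5 = 56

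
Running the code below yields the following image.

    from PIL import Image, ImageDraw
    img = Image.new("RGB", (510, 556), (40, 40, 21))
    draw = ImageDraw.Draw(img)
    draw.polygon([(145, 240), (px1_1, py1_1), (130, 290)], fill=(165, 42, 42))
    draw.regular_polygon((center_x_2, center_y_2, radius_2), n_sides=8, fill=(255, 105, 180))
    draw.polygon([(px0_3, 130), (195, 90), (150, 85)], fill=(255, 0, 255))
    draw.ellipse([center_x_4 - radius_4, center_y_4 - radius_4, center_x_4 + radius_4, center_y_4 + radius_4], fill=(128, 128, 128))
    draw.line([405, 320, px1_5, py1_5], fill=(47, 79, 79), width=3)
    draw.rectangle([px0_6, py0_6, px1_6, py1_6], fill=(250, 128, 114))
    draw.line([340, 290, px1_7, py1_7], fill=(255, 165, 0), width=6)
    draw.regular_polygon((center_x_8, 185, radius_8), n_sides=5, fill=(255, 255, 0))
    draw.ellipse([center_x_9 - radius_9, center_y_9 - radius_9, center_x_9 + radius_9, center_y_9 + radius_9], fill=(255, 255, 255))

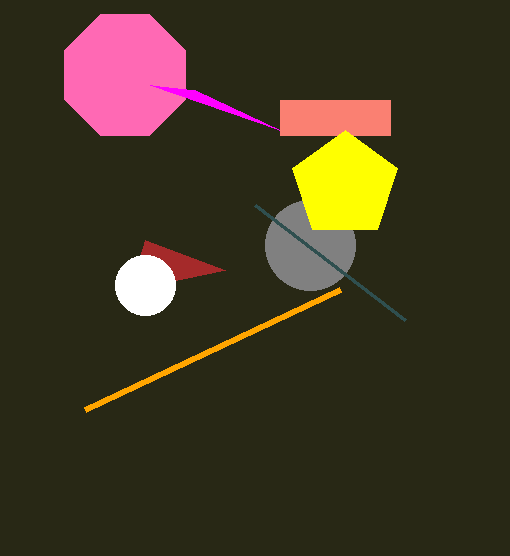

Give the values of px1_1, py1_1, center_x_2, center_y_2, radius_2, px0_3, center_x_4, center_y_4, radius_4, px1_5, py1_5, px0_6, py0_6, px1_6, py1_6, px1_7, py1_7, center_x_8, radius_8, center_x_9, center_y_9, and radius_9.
px1_1 = 225; py1_1 = 270; center_x_2 = 125; center_y_2 = 75; radius_2 = 65; px0_3 = 280; center_x_4 = 310; center_y_4 = 245; radius_4 = 45; px1_5 = 255; py1_5 = 205; px0_6 = 280; py0_6 = 100; px1_6 = 390; py1_6 = 135; px1_7 = 85; py1_7 = 410; center_x_8 = 345; radius_8 = 55; center_x_9 = 145; center_y_9 = 285; radius_9 = 30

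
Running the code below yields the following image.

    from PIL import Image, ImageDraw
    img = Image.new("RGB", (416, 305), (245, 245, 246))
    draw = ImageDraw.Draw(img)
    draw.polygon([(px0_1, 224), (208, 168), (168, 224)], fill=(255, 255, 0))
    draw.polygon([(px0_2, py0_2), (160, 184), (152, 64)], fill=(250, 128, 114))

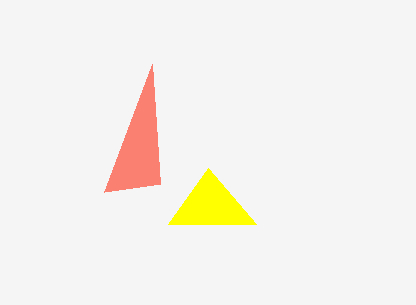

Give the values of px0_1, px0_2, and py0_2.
px0_1 = 256; px0_2 = 104; py0_2 = 192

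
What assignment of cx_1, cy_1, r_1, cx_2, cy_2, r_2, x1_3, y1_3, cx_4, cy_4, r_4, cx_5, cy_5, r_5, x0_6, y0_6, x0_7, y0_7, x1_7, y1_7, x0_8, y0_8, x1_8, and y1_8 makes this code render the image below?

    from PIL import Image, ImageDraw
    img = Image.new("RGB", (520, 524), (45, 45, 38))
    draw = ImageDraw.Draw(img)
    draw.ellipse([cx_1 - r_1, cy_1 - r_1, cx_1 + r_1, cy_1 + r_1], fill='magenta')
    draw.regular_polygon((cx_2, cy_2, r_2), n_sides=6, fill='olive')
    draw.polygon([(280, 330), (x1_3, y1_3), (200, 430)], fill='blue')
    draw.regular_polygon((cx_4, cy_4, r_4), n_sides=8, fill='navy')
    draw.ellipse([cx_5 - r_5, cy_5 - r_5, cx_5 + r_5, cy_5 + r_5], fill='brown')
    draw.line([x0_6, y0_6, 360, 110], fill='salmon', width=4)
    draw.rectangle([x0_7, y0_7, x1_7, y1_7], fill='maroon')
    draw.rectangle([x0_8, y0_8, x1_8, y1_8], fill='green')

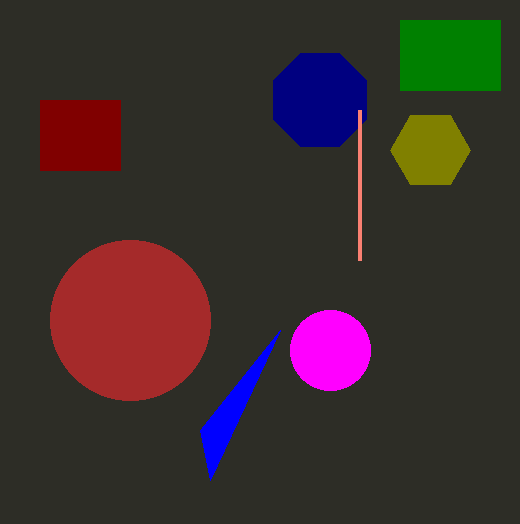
cx_1 = 330, cy_1 = 350, r_1 = 40, cx_2 = 430, cy_2 = 150, r_2 = 40, x1_3 = 210, y1_3 = 480, cx_4 = 320, cy_4 = 100, r_4 = 50, cx_5 = 130, cy_5 = 320, r_5 = 80, x0_6 = 360, y0_6 = 260, x0_7 = 40, y0_7 = 100, x1_7 = 120, y1_7 = 170, x0_8 = 400, y0_8 = 20, x1_8 = 500, y1_8 = 90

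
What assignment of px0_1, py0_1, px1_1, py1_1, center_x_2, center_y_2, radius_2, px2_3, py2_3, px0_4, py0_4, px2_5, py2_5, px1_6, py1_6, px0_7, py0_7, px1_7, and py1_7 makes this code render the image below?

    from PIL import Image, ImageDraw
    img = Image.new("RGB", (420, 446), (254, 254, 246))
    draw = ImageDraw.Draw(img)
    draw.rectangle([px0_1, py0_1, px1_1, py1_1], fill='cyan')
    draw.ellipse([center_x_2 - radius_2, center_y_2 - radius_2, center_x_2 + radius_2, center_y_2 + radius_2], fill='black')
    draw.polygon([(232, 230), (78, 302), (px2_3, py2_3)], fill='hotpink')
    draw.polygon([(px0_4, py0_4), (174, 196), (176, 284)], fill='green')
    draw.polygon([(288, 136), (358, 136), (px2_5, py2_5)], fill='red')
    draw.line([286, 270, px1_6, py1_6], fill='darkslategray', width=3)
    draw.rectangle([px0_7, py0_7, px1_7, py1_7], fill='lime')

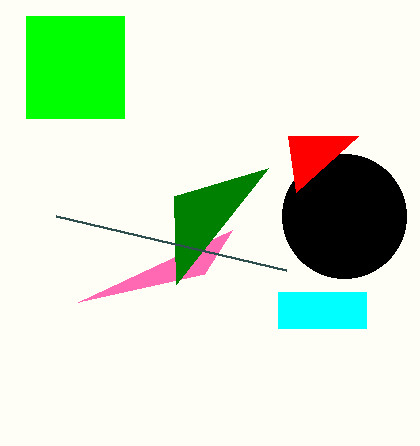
px0_1 = 278, py0_1 = 292, px1_1 = 366, py1_1 = 328, center_x_2 = 344, center_y_2 = 216, radius_2 = 62, px2_3 = 204, py2_3 = 274, px0_4 = 268, py0_4 = 168, px2_5 = 296, py2_5 = 192, px1_6 = 56, py1_6 = 216, px0_7 = 26, py0_7 = 16, px1_7 = 124, py1_7 = 118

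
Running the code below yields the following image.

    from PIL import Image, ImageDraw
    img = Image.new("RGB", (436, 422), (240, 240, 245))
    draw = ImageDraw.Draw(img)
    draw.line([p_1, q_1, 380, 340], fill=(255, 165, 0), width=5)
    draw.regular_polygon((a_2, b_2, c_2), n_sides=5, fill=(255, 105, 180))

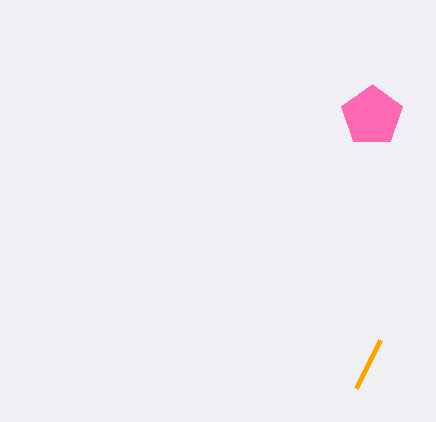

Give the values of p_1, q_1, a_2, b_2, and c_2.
p_1 = 356; q_1 = 388; a_2 = 372; b_2 = 116; c_2 = 32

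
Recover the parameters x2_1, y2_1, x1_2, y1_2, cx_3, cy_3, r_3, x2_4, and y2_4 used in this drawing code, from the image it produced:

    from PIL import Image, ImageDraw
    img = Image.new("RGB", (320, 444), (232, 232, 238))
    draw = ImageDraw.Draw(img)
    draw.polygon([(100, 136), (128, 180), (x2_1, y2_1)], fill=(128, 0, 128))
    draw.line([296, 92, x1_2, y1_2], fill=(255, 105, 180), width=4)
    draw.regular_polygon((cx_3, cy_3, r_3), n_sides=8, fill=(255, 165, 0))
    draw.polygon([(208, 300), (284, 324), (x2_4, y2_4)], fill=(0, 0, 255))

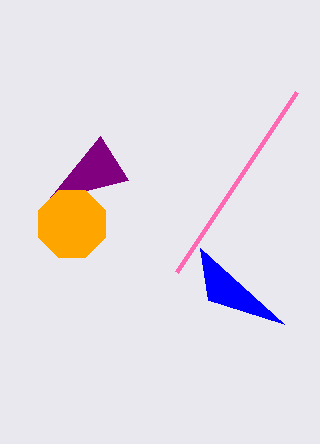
x2_1 = 48; y2_1 = 200; x1_2 = 176; y1_2 = 272; cx_3 = 72; cy_3 = 224; r_3 = 36; x2_4 = 200; y2_4 = 248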